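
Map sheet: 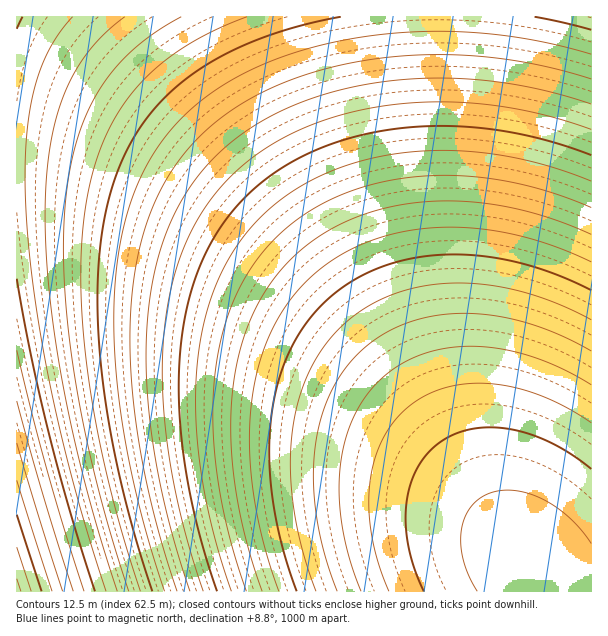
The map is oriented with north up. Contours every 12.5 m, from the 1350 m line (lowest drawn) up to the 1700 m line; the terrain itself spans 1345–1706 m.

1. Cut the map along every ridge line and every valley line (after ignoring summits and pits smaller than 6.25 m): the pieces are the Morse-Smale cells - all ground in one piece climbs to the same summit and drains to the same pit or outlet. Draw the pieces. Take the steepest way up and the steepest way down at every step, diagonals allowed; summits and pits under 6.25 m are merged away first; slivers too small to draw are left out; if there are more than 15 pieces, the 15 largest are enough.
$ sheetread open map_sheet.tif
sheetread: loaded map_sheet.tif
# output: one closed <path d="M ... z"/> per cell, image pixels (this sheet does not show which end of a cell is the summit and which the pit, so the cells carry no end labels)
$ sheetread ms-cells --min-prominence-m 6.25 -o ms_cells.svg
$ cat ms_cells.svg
<path d="M35 158l-19 1 1 433 575-1-1-2-22-1-27-12-19-19-18-23-79-108-54-64-48-49-70-60-59-39-52-27-50-18-33-7z"/><path d="M437 16l-420 0-1 142 34 2 25 4 57 18 63 32 59 39 70 60 48 49 54 64 83 112 1-2-10-14-14-31-17-47-9-34-12-71-9-121z"/><path d="M591 16l-153 1 0 138 2 97 8 87 12 71 20 66 10 25 20 36 14 21 18 18 13 7 23 6 14-1z"/>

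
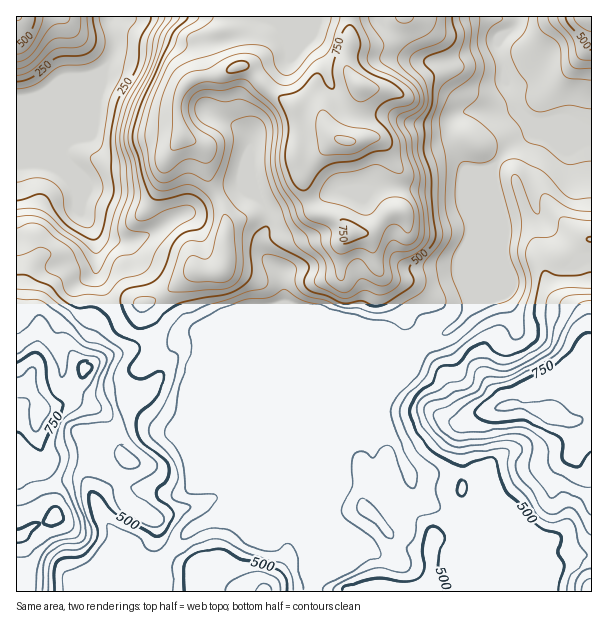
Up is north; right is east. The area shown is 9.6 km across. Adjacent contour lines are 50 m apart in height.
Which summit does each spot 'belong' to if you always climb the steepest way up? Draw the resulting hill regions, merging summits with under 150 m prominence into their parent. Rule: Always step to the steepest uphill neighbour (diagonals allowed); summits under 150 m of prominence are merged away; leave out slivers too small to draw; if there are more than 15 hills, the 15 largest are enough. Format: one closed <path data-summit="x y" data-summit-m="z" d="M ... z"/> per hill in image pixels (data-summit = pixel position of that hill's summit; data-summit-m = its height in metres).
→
<path data-summit="347 141" data-summit-m="858" d="M518 16l-407 0 4 19 0 16-11 18-13 11-27 63-2 12 6 9 10 27 1 19 15 24 3 42 24 50 14 8 32 6 12-2 10-4 12 0 24 9 164 0 18 5 10 0 36-20 17-19 26-61 0-54-3-8-1-18 17-20 23-16-3-12-11-10-2-11-11-19 0-11-7-25 1-5 18-15z"/><path data-summit="41 410" data-summit-m="817" d="M93 76l-55 22-22 3 1 491 144 0 1-29 24-29 32-18 22-4 26-12 136-134 13-16-1-2-25-5-164 0-24-9-12 0-10 4-12 2-21-3-23-9-26-52-3-42-15-24-1-19-10-27-6-9 2-12z"/><path data-summit="551 414" data-summit-m="830" d="M560 120l-18 4-12-3 2 11-23 16-17 20 1 18 3 8 0 54-21 52-7 14-15 14-37 20-8 12-56 56-14 31 0 29-12 28 0 14 5 6 0 12-17 39 0 17 278-1 0-460-11-3z"/><path data-summit="263 591" data-summit-m="614" d="M351 415l-85 85-26 12-22 4-32 18-24 29 0 28 150 1 2-17 17-39 0-12-5-6 0-14 12-28 0-29 14-30z"/><path data-summit="591 17" data-summit-m="587" d="M591 16l-72 0-2 8-18 15-1 5 7 25 0 11 11 19 2 11 12 11 12 3 18-4 21 8 11 1z"/><path data-summit="17 17" data-summit-m="552" d="M110 16l-93 0-1 83 22-1 63-25 8-10 6-12 0-16z"/>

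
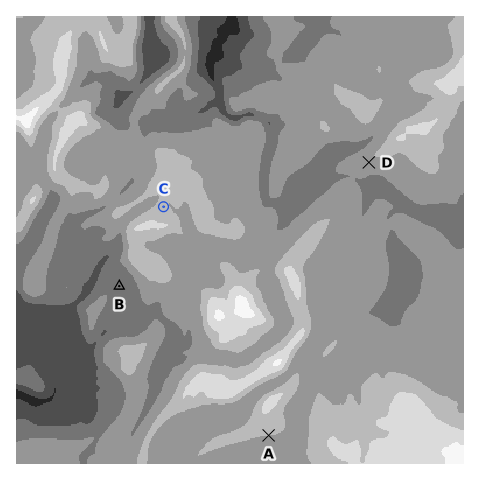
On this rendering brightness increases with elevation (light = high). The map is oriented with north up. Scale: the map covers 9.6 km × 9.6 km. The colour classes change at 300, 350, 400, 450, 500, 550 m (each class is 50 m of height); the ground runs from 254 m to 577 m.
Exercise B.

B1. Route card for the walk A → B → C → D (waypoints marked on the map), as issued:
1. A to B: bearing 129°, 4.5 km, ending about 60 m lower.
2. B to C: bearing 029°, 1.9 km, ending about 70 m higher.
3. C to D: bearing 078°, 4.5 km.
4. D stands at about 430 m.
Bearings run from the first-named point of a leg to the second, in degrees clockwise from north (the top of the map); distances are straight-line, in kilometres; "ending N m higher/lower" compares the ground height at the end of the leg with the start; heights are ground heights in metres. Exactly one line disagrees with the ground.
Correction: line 1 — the bearing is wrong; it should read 315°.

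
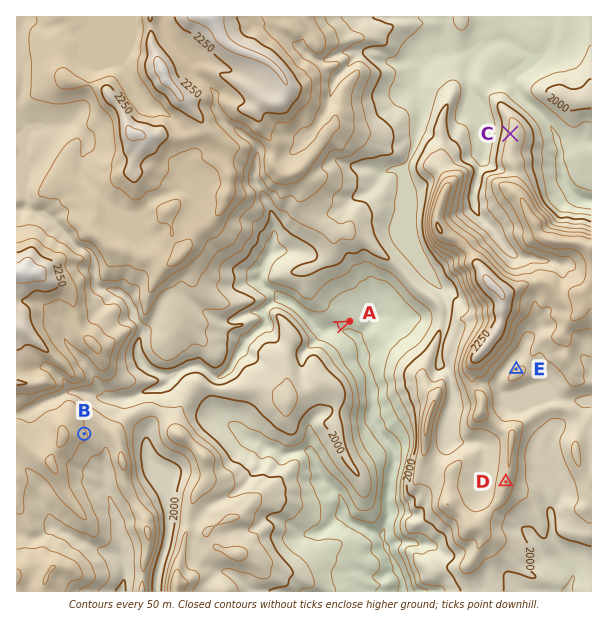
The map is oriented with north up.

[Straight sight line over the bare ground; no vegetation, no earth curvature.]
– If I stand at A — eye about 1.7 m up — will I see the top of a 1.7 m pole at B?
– No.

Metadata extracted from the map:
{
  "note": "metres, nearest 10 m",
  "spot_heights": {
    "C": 2060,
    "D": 2140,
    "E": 2100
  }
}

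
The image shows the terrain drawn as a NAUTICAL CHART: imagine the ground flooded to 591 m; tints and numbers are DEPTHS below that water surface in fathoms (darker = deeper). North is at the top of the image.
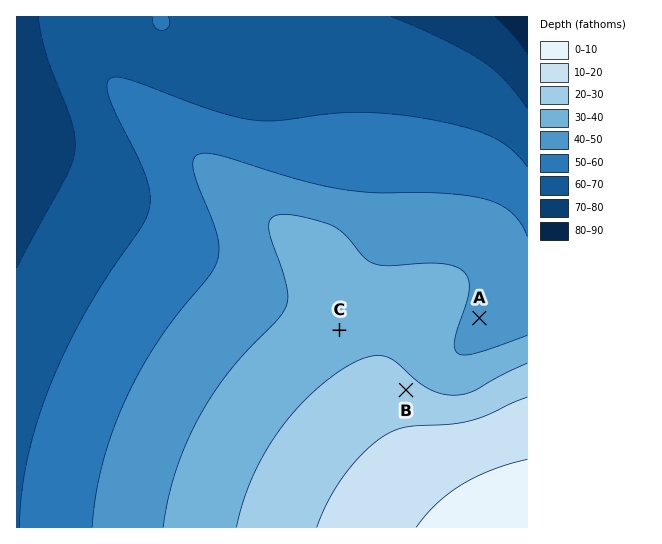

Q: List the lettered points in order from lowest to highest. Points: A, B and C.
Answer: A C B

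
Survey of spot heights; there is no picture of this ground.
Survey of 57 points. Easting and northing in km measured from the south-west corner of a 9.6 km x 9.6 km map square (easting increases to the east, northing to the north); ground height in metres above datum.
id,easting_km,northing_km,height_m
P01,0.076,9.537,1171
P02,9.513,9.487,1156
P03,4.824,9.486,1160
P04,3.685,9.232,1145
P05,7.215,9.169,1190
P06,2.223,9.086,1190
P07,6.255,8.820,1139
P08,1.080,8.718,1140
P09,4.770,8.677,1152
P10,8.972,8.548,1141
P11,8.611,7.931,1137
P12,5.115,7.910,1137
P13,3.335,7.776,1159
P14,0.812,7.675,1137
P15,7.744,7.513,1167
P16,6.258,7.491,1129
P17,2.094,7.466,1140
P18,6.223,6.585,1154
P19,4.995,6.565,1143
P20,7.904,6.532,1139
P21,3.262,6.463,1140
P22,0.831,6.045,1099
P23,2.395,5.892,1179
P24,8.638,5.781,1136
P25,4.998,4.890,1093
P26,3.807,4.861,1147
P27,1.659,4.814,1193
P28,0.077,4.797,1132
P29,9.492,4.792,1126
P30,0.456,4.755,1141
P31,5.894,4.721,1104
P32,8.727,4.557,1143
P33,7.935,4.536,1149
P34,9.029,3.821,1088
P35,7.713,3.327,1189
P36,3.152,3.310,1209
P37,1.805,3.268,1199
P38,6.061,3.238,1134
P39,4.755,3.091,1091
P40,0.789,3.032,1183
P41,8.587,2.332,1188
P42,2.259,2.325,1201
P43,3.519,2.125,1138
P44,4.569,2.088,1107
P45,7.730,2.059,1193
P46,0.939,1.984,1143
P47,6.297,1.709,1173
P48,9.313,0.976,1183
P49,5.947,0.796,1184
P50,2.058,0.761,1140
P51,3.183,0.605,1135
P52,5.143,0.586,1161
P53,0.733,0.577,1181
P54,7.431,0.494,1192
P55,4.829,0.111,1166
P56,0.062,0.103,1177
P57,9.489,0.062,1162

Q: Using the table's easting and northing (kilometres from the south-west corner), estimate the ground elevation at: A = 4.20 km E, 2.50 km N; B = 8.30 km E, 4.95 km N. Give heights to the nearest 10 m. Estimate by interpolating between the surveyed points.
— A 1110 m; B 1160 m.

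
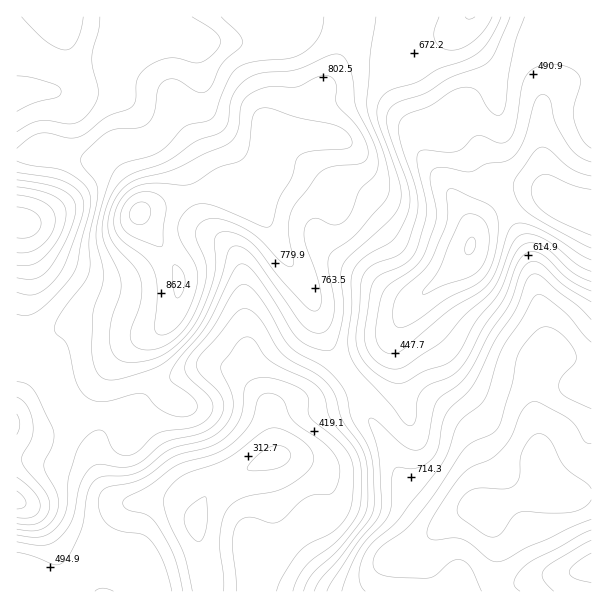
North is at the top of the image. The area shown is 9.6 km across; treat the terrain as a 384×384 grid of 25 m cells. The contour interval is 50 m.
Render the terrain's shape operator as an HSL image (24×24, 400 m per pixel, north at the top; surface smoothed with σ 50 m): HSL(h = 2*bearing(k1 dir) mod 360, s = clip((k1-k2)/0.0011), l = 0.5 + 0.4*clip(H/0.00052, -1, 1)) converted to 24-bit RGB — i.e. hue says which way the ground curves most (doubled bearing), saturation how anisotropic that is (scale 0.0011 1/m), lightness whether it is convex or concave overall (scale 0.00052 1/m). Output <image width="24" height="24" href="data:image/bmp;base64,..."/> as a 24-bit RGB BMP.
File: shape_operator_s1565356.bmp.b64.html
<image width="24" height="24" href="data:image/bmp;base64,Qk32BgAAAAAAADYAAAAoAAAAGAAAABgAAAABABgAAAAAAMAGAAATCwAAEwsAAAAAAAAAAAAAe0lppplcU5GEbp1vmHR9l6WExtaYHgpLNyZmz9aERoWWLXqdhKq+2mje8ISntHqcU7eGgqdrOz9jvZVYbrMuZY0hR1khWnA5VUYPWdEXRppiVnJ3g52FpcCXrMSJLAFkUD6ax92iVX6TNYx8K5tqNCSw9dbu8Nnyw4LMnm9fQTNQu7pkvqSEvkFkmJg7LVsbkOdYMP1aIKZ9OKeuaZmtzdOmikFXHQ05WXKtz9qya16QX4hyMoY5Bywrur1a5G1o4WbF6IzLbkSvm8+ZcKGlrGOszHyorWCVzvH9xcX1P4GyKlxKPUsbvK8ZfzBBLExuL7+fw72bimGul3aspIx8ECAzSD4Z8/oNQ5dXyXnA06reu8nTqFvFn2OvuYG8qq7awJJstxxY0y1XQREvmn8YQZUNPV8uRGIvE2kUTI8wW4BZgWKOt2F0NB5gUDJ85Pi7OamkUWmJybyTpYZ2mECIr3SMl9LBlm3GalIch2BPrFiVgA7q7t3szZ3GUjdZcHk8QJ0mEWkVLFIiPjwkhFMiNBgmMG4q3f/MLGqkUzJrzMh2qWSToVG0t8GVi7NmP0ViZrvHVlC1q16kM1mBxbKb6Wu93ULbmMGkecuiQZGzLit4cC9rhJtEYTSIh/2sm/iVJBA1h0eDpM11X35XhU150cmbrI2RUmeatXbKTTF8tDlwlHJMRYtDrVqqtKjc2+Hwy87vLkfNKRmBVXPMbk/NXG/Q0vvQqFCGMxxoWMGnu5+XlVCKXZeDttOBd6eOdWymyCEnXy1molCUxIyNfpdIJIUrT+tmecuc2CZ3lBFaTClLV1wpPj0gWe9Novm0LSzOVT/Pbr3ElkSswVyCgo5p4MdiZncqW1UponlbWUuBWl+QvnmY3HWc26Y5QpwAFSwHYD8nm0m9qCPPrmOcXsihtP++McNwLB1JjVRVeH1PMy9bynaUsIuWybGgzI+9Zp7If2mvq2WsSGaCj3ebuZbH98bx+9LQI5V1FHBcLjFScS9+vZacvN+gjPthKEMsFCw0UG+VqmiHL1BrZ6GjzKKpt6uKvMagcJ6pPk+pzHnPdFmxbZCdfZKKoVyb/9TM3aS5EVF0GxdcUEBxsrh+5fXWv9GsRUyFJ2RiEFRLkG6uYGvDRH6uul105MyQmsaOfoevOD6aekygwHOnlFp6hmtWa1hf9ee689XQJi6RBgQwg0aBn+eLx/S/sYJ6gDVybzctBy8KA1cbO5h0TyqDujpx8/zPf9+zWVq1YDaLdzyLqztGny0unHk4VYNCvPms47W/tCTfEQAzfcNkzf7SwZtgpSQeZihAqFVkfMWEBY5XCjolDxIkkLtx7v7NaKxqRkRiLDBISTJo00HK7U6y2qRxYfJ0Wu1ViUU0bwU4KQo1p/+lZ9VgfyBaymhpZGOlgb60qMekV2WPEDE3CxsoQvhI5/7NuF6qhEOIJCESDyUOIFA9qmjV9dbj2fLamD54eCREfhZueufYqvKqdUBMPT5+yK2xsHuzla99esGGY23DUA96El9cU/9JhOQUUhwaYysZUVEnKFcgCzQVAJI90PbR+dLoykj1n0nwqLHvsdDgunqFpV+JPYuHiZhetWpysdqzlNTWTBJqhxiDa9SzhONSXkcdLgoLgVEgmZnjZazlXrbxM+2TAJIJq6Ai20KfmmaykqKtr1aBsXd7t36biklva149i+FWmvi4ixp+LwQlT7dYhptTxLs0TDB5dTyZqnqF4NP2w9H0OWPwz6bUeLe6LWYtQWotnq95n1mqzTFpvKBomlh7p2vHr8jj0PvjYjSzQQBBgXDJla/Fg0GUzt+jIiqETT6TvoO8Z7dIsYtUQS5Qnq9hr11knziIlrVSMpA6SB49xpZnvdq/e5LLfZzHpeGf4bFTLQYdPSpcUKJRkVCBqFms1+q5FRV8Pj2lj7G4YYI2eWc1VE5FhpU6d2A9ZVKCu9msN0qeOSucr9u0vqSJik9pp3FAxNQ6rSYskRt9kJRPRY42LlRJd7By4d6hIBtUO3R3bbFxbYVkZJyESUiHnqx6XaSsY7u5vsiZSy2EQYimgMaAjbS3iFfK16bZ06ioj0OeelHCvprTx2mrP3lPI7gyyLVjVC53TZaKVKVZfrO9aY2xTDGbyMqaWnxaTZ1Dj6dGTB86cIApoJIdfG0UMFEbjYI633xQlFtxXWh+jViP02C0zqewUMtkN4eJb1ipa4ubb4p3fZFzclZmMzdfyqJtjXJsoaFcdTQxcjJCXo8/bbRRg7WGYJObP0FvzqxooZt4WWKCU2mRd2Kz5qu438ylI3J7S2WAg3SHhm95"/>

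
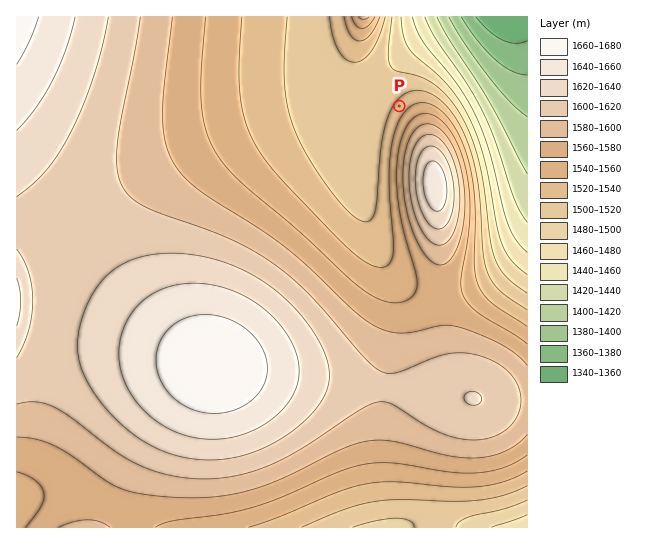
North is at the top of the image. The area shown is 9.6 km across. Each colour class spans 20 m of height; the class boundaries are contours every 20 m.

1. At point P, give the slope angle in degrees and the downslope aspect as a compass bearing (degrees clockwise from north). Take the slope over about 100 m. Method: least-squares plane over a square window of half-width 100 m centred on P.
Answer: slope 4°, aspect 308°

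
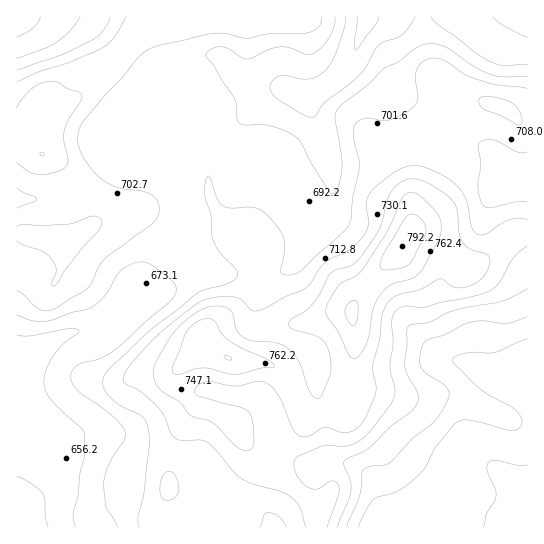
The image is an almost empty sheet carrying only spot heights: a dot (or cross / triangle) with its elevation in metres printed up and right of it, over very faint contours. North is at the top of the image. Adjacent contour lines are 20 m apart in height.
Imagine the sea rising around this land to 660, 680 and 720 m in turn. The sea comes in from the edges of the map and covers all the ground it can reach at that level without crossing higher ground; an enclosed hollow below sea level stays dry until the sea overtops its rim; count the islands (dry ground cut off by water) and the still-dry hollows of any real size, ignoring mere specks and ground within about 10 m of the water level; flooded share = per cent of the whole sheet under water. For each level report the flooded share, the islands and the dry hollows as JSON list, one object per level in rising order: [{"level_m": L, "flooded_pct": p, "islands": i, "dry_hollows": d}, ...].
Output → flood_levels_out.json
[{"level_m": 660, "flooded_pct": 14, "islands": 0, "dry_hollows": 0}, {"level_m": 680, "flooded_pct": 27, "islands": 0, "dry_hollows": 0}, {"level_m": 720, "flooded_pct": 75, "islands": 0, "dry_hollows": 0}]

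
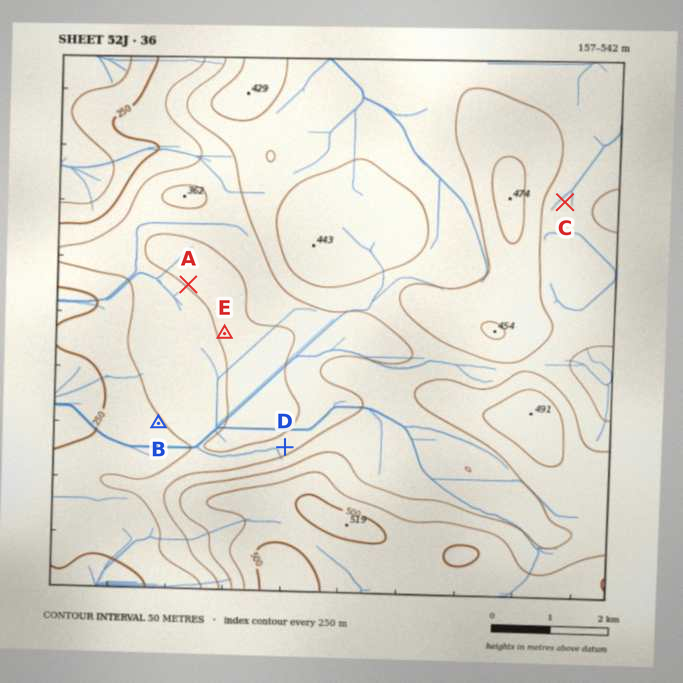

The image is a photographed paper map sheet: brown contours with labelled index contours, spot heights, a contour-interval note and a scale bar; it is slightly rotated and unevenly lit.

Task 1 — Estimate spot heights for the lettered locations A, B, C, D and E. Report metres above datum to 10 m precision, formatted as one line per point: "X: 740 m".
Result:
A: 300 m
B: 290 m
C: 380 m
D: 330 m
E: 300 m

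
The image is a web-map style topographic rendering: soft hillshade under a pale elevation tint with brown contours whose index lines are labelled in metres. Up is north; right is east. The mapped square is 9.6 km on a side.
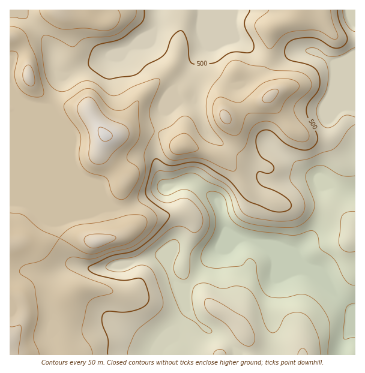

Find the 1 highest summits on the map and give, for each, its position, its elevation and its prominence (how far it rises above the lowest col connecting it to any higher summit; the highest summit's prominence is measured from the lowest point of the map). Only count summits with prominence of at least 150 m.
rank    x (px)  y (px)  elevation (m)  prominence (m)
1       105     135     709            413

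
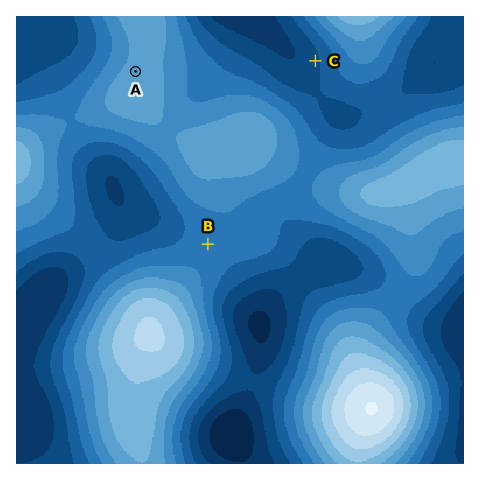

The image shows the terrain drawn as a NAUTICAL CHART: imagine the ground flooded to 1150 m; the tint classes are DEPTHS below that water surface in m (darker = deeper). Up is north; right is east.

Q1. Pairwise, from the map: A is higher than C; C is lower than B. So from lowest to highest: C B A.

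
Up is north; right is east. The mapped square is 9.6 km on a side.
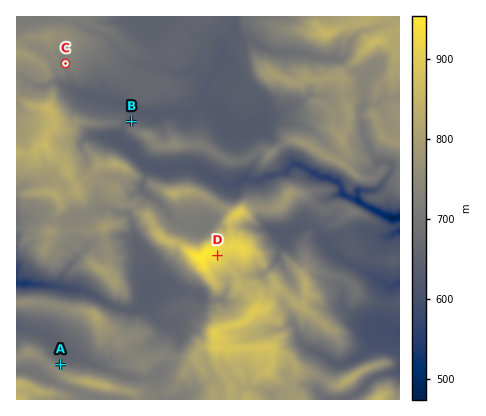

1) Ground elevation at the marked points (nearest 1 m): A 697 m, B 655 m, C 716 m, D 925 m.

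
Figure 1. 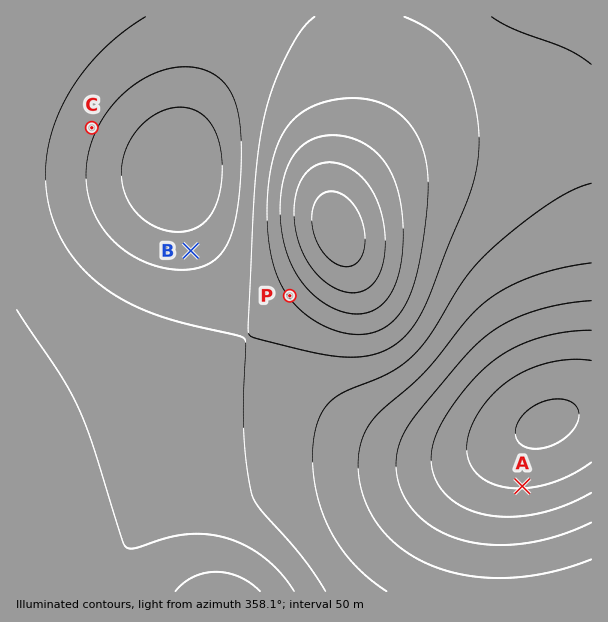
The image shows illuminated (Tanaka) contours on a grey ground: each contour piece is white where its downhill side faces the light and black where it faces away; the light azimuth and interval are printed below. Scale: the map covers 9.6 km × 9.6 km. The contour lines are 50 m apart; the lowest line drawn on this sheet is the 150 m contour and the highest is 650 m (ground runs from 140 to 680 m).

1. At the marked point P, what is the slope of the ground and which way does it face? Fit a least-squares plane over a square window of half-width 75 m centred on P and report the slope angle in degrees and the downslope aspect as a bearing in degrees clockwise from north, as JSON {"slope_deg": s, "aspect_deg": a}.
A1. {"slope_deg": 8, "aspect_deg": 234}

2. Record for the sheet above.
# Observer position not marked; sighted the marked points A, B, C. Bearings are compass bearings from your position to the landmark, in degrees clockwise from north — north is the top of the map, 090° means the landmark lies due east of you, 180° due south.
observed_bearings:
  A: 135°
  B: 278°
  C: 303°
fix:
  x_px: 303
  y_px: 266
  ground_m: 580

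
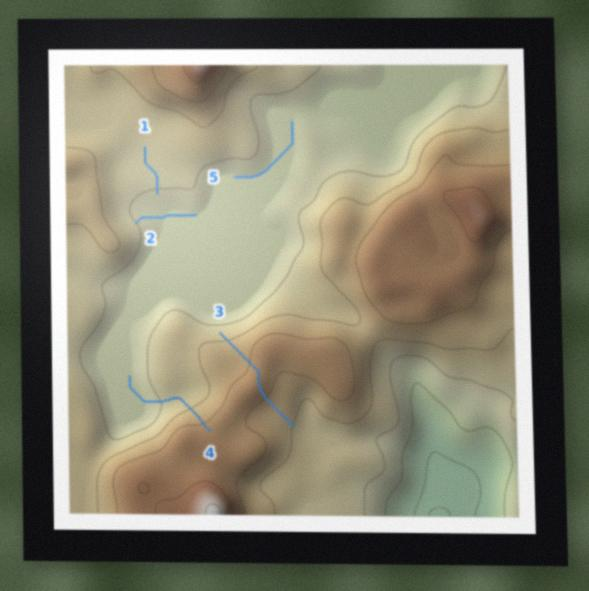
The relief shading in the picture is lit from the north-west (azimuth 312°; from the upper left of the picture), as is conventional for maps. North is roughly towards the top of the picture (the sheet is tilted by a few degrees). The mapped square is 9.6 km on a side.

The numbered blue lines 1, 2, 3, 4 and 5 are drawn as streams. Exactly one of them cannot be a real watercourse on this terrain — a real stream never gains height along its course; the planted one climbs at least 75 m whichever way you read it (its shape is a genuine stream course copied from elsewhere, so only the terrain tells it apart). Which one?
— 3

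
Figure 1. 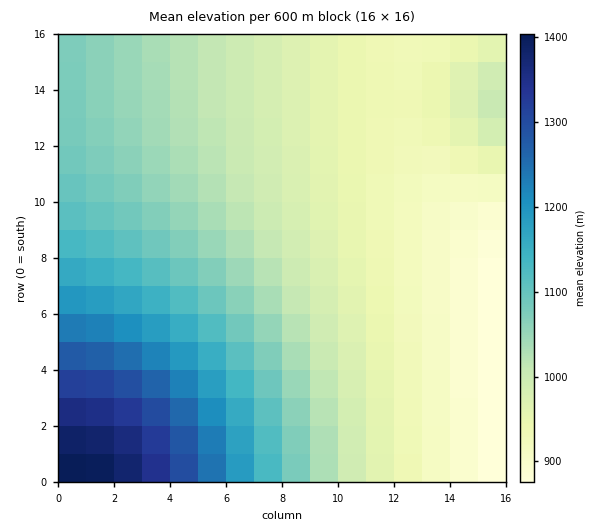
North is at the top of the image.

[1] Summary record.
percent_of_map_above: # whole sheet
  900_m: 92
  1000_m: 52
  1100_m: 23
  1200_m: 12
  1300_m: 6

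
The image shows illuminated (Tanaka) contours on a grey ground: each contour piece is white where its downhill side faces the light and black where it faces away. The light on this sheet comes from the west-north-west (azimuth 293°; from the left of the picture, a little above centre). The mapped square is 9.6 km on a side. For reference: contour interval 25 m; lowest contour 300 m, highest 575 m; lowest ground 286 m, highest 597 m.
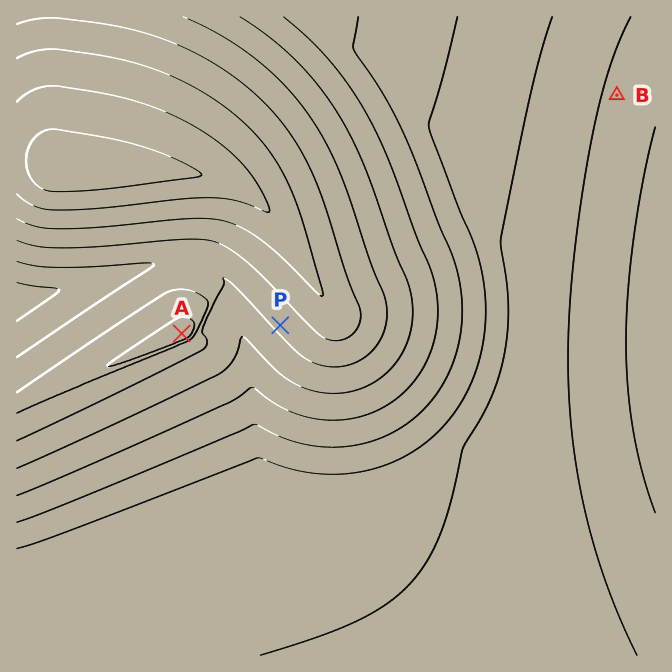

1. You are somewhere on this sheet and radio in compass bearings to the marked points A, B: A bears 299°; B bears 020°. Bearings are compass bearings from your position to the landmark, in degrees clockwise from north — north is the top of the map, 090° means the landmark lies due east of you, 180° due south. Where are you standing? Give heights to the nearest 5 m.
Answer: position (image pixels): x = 472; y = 494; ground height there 350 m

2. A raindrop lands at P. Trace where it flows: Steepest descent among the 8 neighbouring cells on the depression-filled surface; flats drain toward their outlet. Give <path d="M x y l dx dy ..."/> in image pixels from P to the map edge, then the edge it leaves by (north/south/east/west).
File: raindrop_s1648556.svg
<path d="M280 325l-30 30 0 40 2 2 0 33 2 2 0 21 1 2 0 200"/>
exit: south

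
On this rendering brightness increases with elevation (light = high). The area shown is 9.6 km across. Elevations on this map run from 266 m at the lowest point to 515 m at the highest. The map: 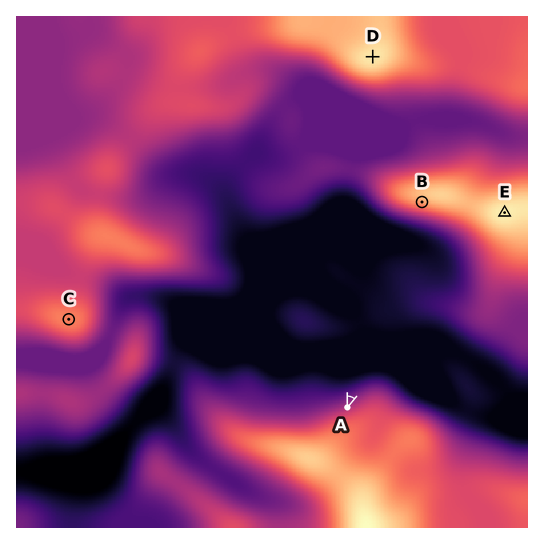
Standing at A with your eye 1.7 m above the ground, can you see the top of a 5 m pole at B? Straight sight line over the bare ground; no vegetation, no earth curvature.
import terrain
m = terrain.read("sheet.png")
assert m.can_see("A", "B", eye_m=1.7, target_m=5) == True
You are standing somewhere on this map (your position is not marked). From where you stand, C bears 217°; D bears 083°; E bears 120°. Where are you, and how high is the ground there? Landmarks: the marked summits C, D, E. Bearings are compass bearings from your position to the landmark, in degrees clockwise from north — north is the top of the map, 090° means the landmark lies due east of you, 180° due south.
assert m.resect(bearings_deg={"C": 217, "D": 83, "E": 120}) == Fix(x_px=257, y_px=70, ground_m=385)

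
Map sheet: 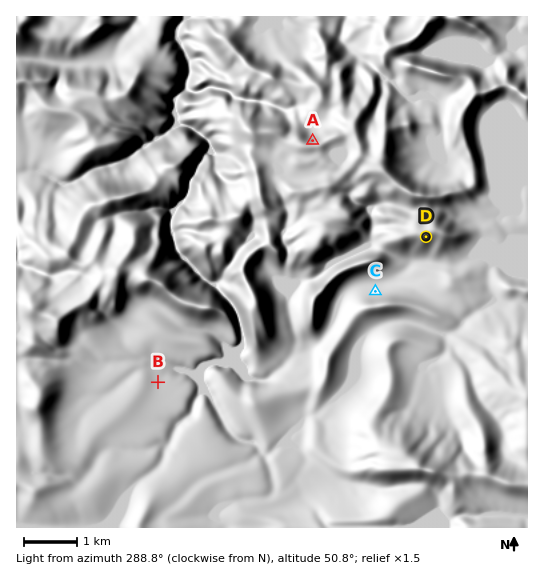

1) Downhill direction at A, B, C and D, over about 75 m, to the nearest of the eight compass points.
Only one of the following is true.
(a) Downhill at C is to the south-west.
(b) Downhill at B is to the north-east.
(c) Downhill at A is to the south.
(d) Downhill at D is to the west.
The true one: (b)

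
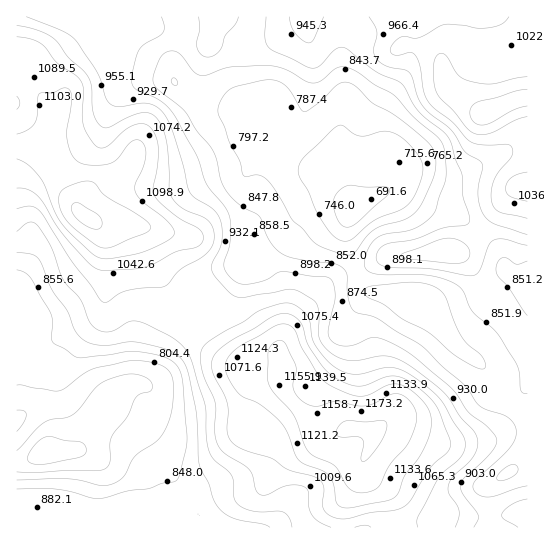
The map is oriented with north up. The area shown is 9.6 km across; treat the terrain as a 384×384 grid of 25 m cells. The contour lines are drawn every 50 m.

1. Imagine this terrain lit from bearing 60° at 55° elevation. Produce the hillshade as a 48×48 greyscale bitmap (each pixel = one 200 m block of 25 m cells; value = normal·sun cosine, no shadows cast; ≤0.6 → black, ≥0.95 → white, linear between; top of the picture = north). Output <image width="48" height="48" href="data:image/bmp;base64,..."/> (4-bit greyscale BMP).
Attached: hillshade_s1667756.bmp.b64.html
<image width="48" height="48" href="data:image/bmp;base64,Qk32BAAAAAAAAHYAAAAoAAAAMAAAADAAAAABAAQAAAAAAIAEAAATCwAAEwsAABAAAAAAAAAAAAAAABEREQAiIiIAMzMzAERERABVVVUAZmZmAHd3dwCIiIgAmZmZAKqqqgC7u7sAzMzMAN3d3QDu7u4A////AJqqqpmYiaqruXZlVWZ2VFZmeKu6q8upmaqqqpmZmqq7qFVVZnd1RFZmeJu6vNupmaq6qrqqq7qqhlZmeIh2RWZneau7zeypmbu7vMyqqqqpdmZmeJh2Q0Z4q7u83dy6mru7zMypmZqYdmZmeIdlMkaKu7u7u7u6qcy7u7qYeJqXZmVVZ3ZDM1eau6q6qqqqmMy6qph3iamHVERFZ3VEVniaqqu6qruqmbuomYd3iZmGQzNXiIVFeImaqqu7vMy7qrqYiIh4mZmGQiR4mXVGiZmZq7u83u3Mu7qYiZmImZh1MjWJmGRYmZqqq7zN7u3cy6qYiaqYiZhlMjV4hlWJmau6q7zv/+3Lu6qZmqqYiZhUMjRndWiqqry6m87//+26qZmZmqqYiZdTESNWZomrvN25m+///ty5iJmZmqmYiYdBACNXeJqr3uypnO//7tuod4iJmZiIh3UwATRomJq979yqrO/+7cqYdniJiId3ZUMQAlZ5mZrP/9uqve7u3KmHZoiYd2ZmVDMjRneJmZvv/suqvd3dyph2ZqqYdmVnZVVniIiIma3//sqqzd3cqYdmeKqXZVZ4h3iJmZmYiK3/7bqr3dzLl3dmmqmGVVaJmZmZmZmZiK3v3Lq83cy5dmZoq6l1VVaamYiZqZmZmazd3MzMzMuXZmeKvJhUVVaJmIiaqZq7qqvMzN3Lu6mGZmeru4ZEVlaJiIiqqazbqqvLvNy5iHdlVWm8unZEVVZ4iImqqs7bqau7vNuGVUQzNHrLqWZVVEVneImZm83KmazLvMp0REQzRpvKmWdkMiNXeImYisy5msy7zMlUaIh3iry5h4hjEAN4iImYm83Kq8u8zMhWiqqZvMyoZZhQACaamZq7ze7bq8u8zclnmqmZvLqGVJcgAWm7q83d3e7bq7u83cl3mqmZqoZVVoUABqvLzN7u3e7bq8zM3cqImYeImFRFZnUQSbzMze7t3e7bu8zMzKmJmYZndlRWZ3U1irzMzN3cze7LrMy7u6mZmXZWdlVWeHZomru7u8zc3d3Kq8u7uqmZmYZVZmZWiWZ5qru6q83d3dy6u7uqqqmZmYZURWZniXeau7upm83d3dzLu6qqqqmZmHZTNFd4iIiru8yYm97u3dzLqqmaqpiJmGVDEkV4iJmrvNyoi97+7cy6qpmZqpiJh1QxACR4mZmavN2om9/+7Mu6qpiaqpiIdkIQACV4mYiJvN26mt/+27u6qpiJqpiIdTAAAkeZiGeKvN3Lq9/9uruqqYeJqph3ZSACRnmqmFeave7MvN7rmaqpmXZ4mpdmVCAViZqqqYmqvf7LvN3JeJmYiGVnmoZUVDE3mru6qqurzv7Lu8ynZ5iIh2VWiYVERENHq7uqqru87uy6q7uWV4iIdlVXmXVDRWVYu7qZmqrN7cuqqqqGZ5qZh2ZoqoZlV4d5u6maqrze3LqqqpmYeKqph3eJqph2eJmau6mqqs3d27qpmaqpiJqph3eJqpiHeKqaqqqqqt3dy6qYibu6h4mql3eJqpiHeaqpqqqpmg=="/>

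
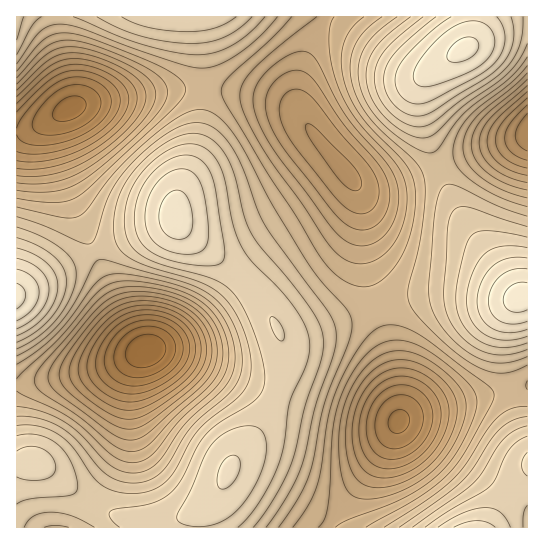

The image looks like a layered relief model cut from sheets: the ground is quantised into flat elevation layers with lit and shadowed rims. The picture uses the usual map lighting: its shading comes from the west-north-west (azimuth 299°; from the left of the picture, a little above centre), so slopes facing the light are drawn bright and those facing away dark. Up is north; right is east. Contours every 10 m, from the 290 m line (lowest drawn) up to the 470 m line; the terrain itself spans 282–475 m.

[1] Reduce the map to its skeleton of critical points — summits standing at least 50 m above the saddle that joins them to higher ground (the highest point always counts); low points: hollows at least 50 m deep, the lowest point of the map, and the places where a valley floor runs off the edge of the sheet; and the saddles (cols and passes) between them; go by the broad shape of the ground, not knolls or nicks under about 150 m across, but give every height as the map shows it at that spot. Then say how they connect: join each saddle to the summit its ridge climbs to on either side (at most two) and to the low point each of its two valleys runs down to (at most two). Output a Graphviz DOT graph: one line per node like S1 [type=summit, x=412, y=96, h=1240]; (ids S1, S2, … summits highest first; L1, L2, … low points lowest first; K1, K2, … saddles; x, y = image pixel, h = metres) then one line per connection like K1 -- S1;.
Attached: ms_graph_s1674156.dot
graph terrain {
  S1 [type=summit, x=521, y=298, h=475];
  S2 [type=summit, x=17, y=297, h=474];
  S3 [type=summit, x=465, y=50, h=473];
  S4 [type=summit, x=175, y=217, h=465];
  S5 [type=summit, x=474, y=527, h=456];
  L1 [type=low, x=146, y=350, h=282];
  L2 [type=low, x=70, y=109, h=296];
  L3 [type=low, x=399, y=422, h=307];
  L4 [type=low, x=527, y=133, h=321];
  L5 [type=low, x=345, y=170, h=338];
  K1 [type=saddle, x=242, y=278, h=436];
  K2 [type=saddle, x=277, y=395, h=433];
  K3 [type=saddle, x=94, y=253, h=411];
  K4 [type=saddle, x=438, y=167, h=407];
  K5 [type=saddle, x=378, y=307, h=394];
  K6 [type=saddle, x=203, y=89, h=393];
  K7 [type=saddle, x=509, y=390, h=393];
  K1 -- S4;
  K1 -- L1;
  K1 -- L5;
  K2 -- S4;
  K2 -- L1;
  K2 -- L3;
  K3 -- S2;
  K3 -- S4;
  K3 -- L1;
  K3 -- L2;
  K4 -- S1;
  K4 -- S3;
  K4 -- L4;
  K4 -- L5;
  K5 -- S1;
  K5 -- S4;
  K5 -- L3;
  K5 -- L5;
  K6 -- S4;
  K6 -- L2;
  K6 -- L5;
  K7 -- S1;
  K7 -- S5;
  K7 -- L3;
}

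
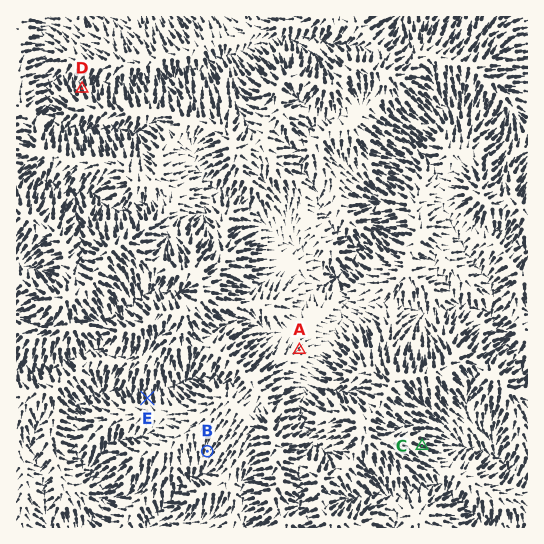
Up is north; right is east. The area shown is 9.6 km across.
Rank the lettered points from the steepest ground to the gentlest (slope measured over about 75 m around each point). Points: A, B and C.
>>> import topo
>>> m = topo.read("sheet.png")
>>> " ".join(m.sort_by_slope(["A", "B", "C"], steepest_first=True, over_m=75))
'C B A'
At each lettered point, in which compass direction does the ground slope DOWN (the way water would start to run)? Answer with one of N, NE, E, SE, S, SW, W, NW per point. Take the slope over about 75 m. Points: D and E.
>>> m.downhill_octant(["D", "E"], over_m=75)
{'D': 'N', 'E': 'N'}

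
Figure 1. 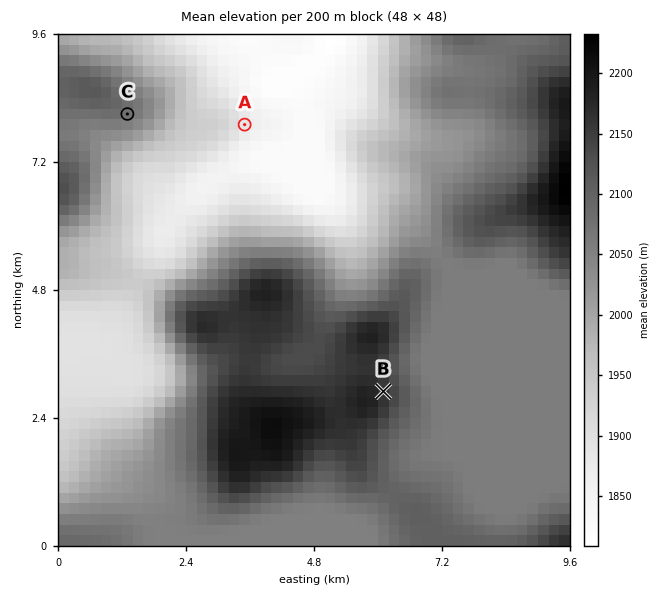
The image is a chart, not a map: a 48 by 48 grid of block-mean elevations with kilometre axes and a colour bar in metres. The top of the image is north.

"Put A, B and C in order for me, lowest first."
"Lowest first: A C B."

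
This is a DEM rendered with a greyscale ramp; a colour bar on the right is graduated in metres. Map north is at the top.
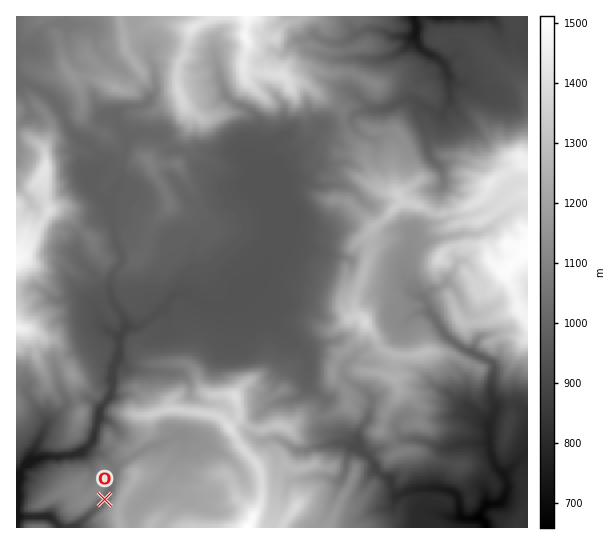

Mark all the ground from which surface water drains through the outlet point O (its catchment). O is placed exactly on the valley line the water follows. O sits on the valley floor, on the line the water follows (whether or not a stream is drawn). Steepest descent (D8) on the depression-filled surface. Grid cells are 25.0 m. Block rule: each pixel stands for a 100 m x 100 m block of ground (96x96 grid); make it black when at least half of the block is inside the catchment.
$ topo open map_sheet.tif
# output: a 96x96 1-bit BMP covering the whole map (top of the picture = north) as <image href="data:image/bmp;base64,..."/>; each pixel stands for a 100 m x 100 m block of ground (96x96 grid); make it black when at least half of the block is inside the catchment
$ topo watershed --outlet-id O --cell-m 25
<image width="96" height="96" href="data:image/bmp;base64,Qk2+BAAAAAAAAD4AAAAoAAAAYAAAAGAAAAABAAEAAAAAAIAEAAATCwAAEwsAAAIAAAAAAAAA////AAAAAAAAAB////AAAAAAAAAAAB////AAAAAAAAAAAB////gAAAAAAAAAAB////gAAAAAAAAAAD////wAAAAAAAAAAH////wAAAAAAAAAAP////wAAAAAAAAAAf////wAAAAAAAAAAP////wAAAAAAAAAAP////wAAAAAAAAAAH////wAAAAAAAAAAD////gAAAAAAAAAAB////gAAAAAAAAAAA////AAAAAAAAAAAAf//+AAAAAAAAAAAAH//8AAAAAAAAAAAAD//4AAAAAAAAAAAAB//4AAAAAAAAAAAAB//wAAAAAAAAAAAAB//gAAAAAAAAAAAAB//gAAAAAAAAAAAAA/8AAAAAAAAAAAAAAAAAAAAAAAAAAAAAAAAAAAAAAAAAAAAAAAAAAAAAAAAAAAAAAAAAAAAAAAAAAAAAAAAAAAAAAAAAAAAAAAAAAAAAAAAAAAAAAAAAAAAAAAAAAAAAAAAAAAAAAAAAAAAAAAAAAAAAAAAAAAAAAAAAAAAAAAAAAAAAAAAAAAAAAAAAAAAAAAAAAAAAAAAAAAAAAAAAAAAAAAAAAAAAAAAAAAAAAAAAAAAAAAAAAAAAAAAAAAAAAAAAAAAAAAAAAAAAAAAAAAAAAAAAAAAAAAAAAAAAAAAAAAAAAAAAAAAAAAAAAAAAAAAAAAAAAAAAAAAAAAAAAAAAAAAAAAAAAAAAAAAAAAAAAAAAAAAAAAAAAAAAAAAAAAAAAAAAAAAAAAAAAAAAAAAAAAAAAAAAAAAAAAAAAAAAAAAAAAAAAAAAAAAAAAAAAAAAAAAAAAAAAAAAAAAAAAAAAAAAAAAAAAAAAAAAAAAAAAAAAAAAAAAAAAAAAAAAAAAAAAAAAAAAAAAAAAAAAAAAAAAAAAAAAAAAAAAAAAAAAAAAAAAAAAAAAAAAAAAAAAAAAAAAAAAAAAAAAAAAAAAAAAAAAAAAAAAAAAAAAAAAAAAAAAAAAAAAAAAAAAAAAAAAAAAAAAAAAAAAAAAAAAAAAAAAAAAAAAAAAAAAAAAAAAAAAAAAAAAAAAAAAAAAAAAAAAAAAAAAAAAAAAAAAAAAAAAAAAAAAAAAAAAAAAAAAAAAAAAAAAAAAAAAAAAAAAAAAAAAAAAAAAAAAAAAAAAAAAAAAAAAAAAAAAAAAAAAAAAAAAAAAAAAAAAAAAAAAAAAAAAAAAAAAAAAAAAAAAAAAAAAAAAAAAAAAAAAAAAAAAAAAAAAAAAAAAAAAAAAAAAAAAAAAAAAAAAAAAAAAAAAAAAAAAAAAAAAAAAAAAAAAAAAAAAAAAAAAAAAAAAAAAAAAAAAAAAAAAAAAAAAAAAAAAAAAAAAAAAAAAAAAAAAAAAAAAAAAAAAAAAAAAAAAAAAAAAAAAAAAAAAAAAAAAAAAAAAAAAAAAAAAAAAAAAAAAAAAAAAAAAAAAAAAAAAAAAAAAAAAAAAAAAAAAAAAAAAAAAAAAAAAAAAAAAAAAAAAAAAAAAAAAAAAAAAAAAAAAAAAAAAAAAAAAAAAAAAAAAAAAAAAAAAAAAAAAAAAAAAA="/>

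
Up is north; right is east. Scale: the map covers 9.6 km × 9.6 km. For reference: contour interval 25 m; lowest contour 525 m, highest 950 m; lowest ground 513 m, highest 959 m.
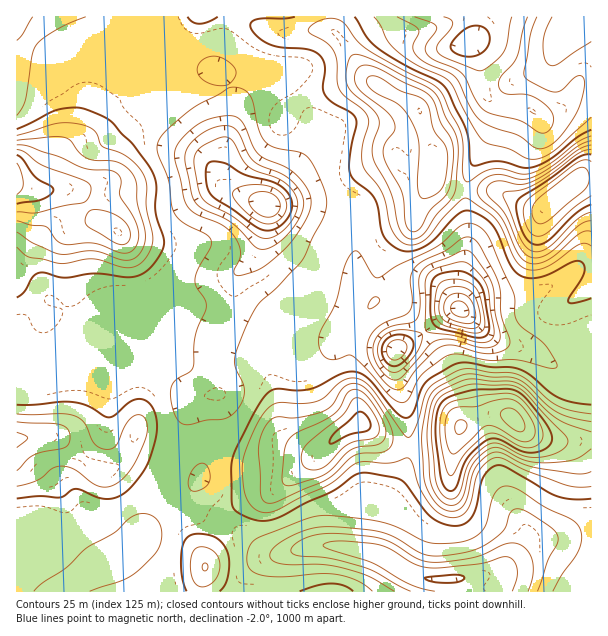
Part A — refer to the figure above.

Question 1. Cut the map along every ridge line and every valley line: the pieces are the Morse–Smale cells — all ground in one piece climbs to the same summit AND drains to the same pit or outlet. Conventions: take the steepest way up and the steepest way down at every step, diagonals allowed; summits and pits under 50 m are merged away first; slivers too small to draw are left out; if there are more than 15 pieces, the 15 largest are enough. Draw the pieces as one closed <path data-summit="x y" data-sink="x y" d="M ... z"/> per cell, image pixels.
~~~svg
<path data-summit="17 180" data-sink="266 204" d="M129 42l-3 2-6 10-5 38-5 5-14 5-6 5-8 25-18 18-10 30-4 6-4 3 23-1 8 4 5 5 9 16 9 8-20 3-8 7-4 6 0 23 10 43 24 23 17 22 31-24-2-7 3-6 8-7 45-21 27-7 12-8 15-17 8-32 0-13-2-2-36-14-8-10 6-42 8-25-2-17-9-21-7-7-24 0-33-12-10-1z"/><path data-summit="513 419" data-sink="449 579" d="M503 414l-18 1-21 9-8 14-7 6-18 2-21 0-6 24-12 24-8 6-13-1-5 1-2 4-5 46-23-4-22 0-45 12-14 7-11 11-8 15 355 1 1-151-41-1-12-2-14-6-15-16z"/><path data-summit="17 440" data-sink="266 204" d="M150 325l-32 23 12 15 6 15 3 41-9 31-14 18-8 2-9 0-39-31-7-3-37 4 0 24 12 15 4 19 0 27-2 12-6 15-8 6 1 34 34 0 5-6 10-4 27-20 33-6 14-14 5-11 13-19 13-12 17-8 14-15-2-10-10-21-3-26 3-13 7-9 20-5-1-37 2-12-14 0-30-4-16-8z"/><path data-summit="17 180" data-sink="459 309" d="M110 16l-63 0-10 10-21 33 1 314 30-1 18-8 7-6 14 0 12 4 20-14-16-22-24-23-10-43 0-23 4-6 8-7 20-3-9-8-9-16-5-5-8-4-23 1 4-3 4-6 10-30 18-18 8-25 6-5 14-5 5-5 5-38 8-13z"/><path data-summit="513 419" data-sink="459 309" d="M341 223l-5 1-6 13-5 30-11 32-12 13-20 4-11 10-9 19 0 17 2 2 32-12 36-9 9-17 12 5 8-14 14-16 15-1 11 6 13 12 37 53 11 24 0 31 23-11 18-1 7 2 15 16 14 6 12 2 41 0-1-67-15 0-16-5-30-18-36-12-32-26-19-23-8-5-79 0-1-50-4-5z"/><path data-summit="572 185" data-sink="459 309" d="M591 178l-13 2-35 28-15-2-28-14-34-1 2 58-8 30-2 29 36 30 36 12 30 18 16 5 16-1z"/><path data-summit="434 173" data-sink="266 204" d="M266 16l-32 0-2 2-16 50 24 10 29-5 10 1 17 21 20 33 0 13-4 9-17 18-28 37 32 3 37 14 18-37 11-11 13-10 20-6 3 5 7 3 14 0 12 4-1-18-9-23-4-19-6-6-19-8-24-16-11-12-18-29-9-8-21-1-22 4-14-2-8-5z"/><path data-summit="434 173" data-sink="471 42" d="M474 16l-143 1 0 12 11 10 24 36 11 10 37 19 6 6 4 19 10 29-1 19 14 10 12 3 7-1 3-16 23-41 6-18 0-9-14-13-4-30-10-20 5-6z"/><path data-summit="513 419" data-sink="266 204" d="M272 205l-6 1 0 13-8 32-15 17-12 8-27 7-45 21-8 7-3 6 3 10 19 11 34 6 14 0-2 12 2 38 19-18 27-11-2-20 9-19 8-8 23-6 6-5 6-8 8-20 6-37 9-20-32-12z"/><path data-summit="434 173" data-sink="459 309" d="M398 158l-17 5-16 11-15 15-10 23-3 10 10 4 8 8 0 50 32 2 17-3 25 0 14 6 15 18 2-28 8-30-2-58-14-3-14-6-5-5 1-6-3-3-23-2-7-3z"/><path data-summit="360 423" data-sink="449 579" d="M363 424l-6 0-16 9-23 24-13 7-32 28-21 6-28 16-6 11 19 7 24 18 11 4 15-1 27-7 22 0 23 4 2-31 5-18 5-2 13 1 8-6 12-24 5-18-1-6-15-1-13-7z"/><path data-summit="360 423" data-sink="266 204" d="M264 366l-27 10-19 18-21 4-5 6-4 7 0 29 14 31 0 6-10 14-2 10 10 15 15 8 3 0 6-10 16-10 12-6 21-6 32-28 17-11-16-2-24-17-4-8 0-21-2-12z"/><path data-summit="17 440" data-sink="459 309" d="M119 349l-3 0-18 13-12-4-14 0-7 6-18 8-30 1-1 65 37-2 13 8 30 25 12 1 8-2 14-18 9-31-3-41-6-15z"/><path data-summit="572 185" data-sink="471 42" d="M591 79l-12 3-9 19-13 11-12 4-6 0-12-8-29-4-4 21-25 48-3 16 34 3 28 14 15 2 35-28 13-2z"/><path data-summit="513 419" data-sink="471 42" d="M591 16l-115 0-1 20-5 6 10 20 1 19 5 14 12 9 29 4 12 8 6 0 16-7 11-13 6-13 14-5z"/>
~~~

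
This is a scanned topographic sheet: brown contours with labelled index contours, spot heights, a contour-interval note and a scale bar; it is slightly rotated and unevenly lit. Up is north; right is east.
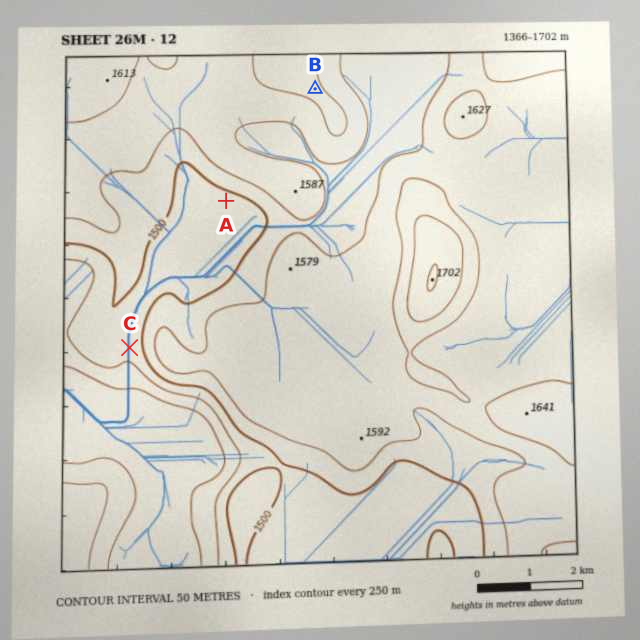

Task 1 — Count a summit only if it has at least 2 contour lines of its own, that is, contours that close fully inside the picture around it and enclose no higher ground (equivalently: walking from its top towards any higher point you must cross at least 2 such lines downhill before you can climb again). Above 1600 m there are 1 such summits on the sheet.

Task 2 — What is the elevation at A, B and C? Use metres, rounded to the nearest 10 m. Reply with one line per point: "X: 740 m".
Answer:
A: 1480 m
B: 1610 m
C: 1470 m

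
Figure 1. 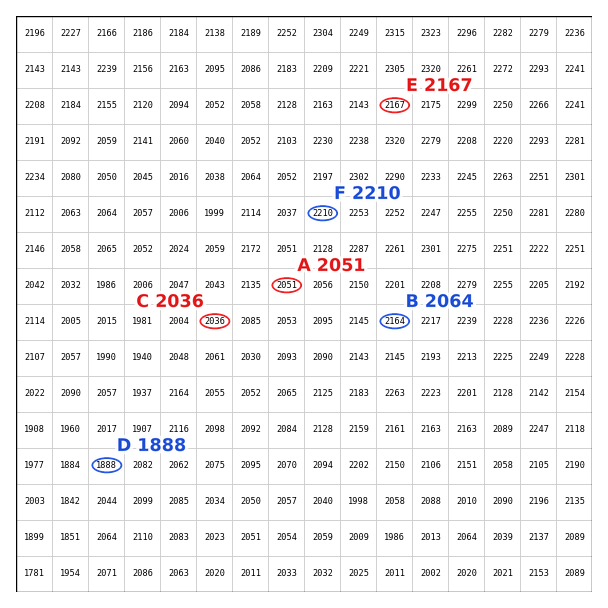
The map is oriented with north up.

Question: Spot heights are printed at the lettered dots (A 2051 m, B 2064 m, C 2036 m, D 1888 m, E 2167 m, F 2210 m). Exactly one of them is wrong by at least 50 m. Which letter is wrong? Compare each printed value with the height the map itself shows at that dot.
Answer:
B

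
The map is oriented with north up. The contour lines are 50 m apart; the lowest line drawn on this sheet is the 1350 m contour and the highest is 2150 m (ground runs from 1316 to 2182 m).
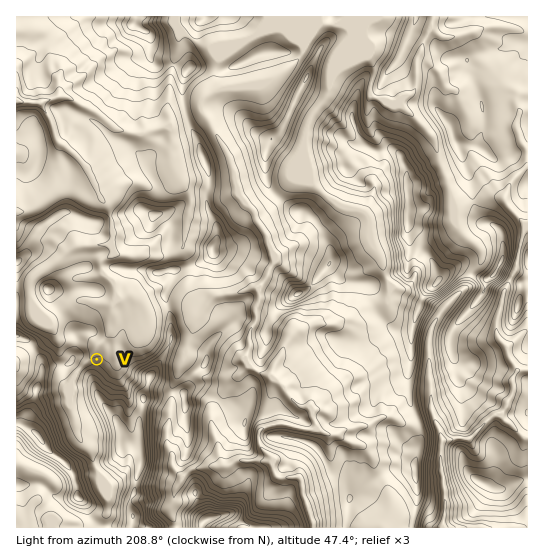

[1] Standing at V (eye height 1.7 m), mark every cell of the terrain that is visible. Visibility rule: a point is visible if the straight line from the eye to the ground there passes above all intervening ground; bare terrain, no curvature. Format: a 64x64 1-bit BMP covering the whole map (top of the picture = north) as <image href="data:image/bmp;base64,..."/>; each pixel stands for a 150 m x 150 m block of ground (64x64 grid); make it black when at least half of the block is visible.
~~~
<image width="64" height="64" href="data:image/bmp;base64,Qk0+AgAAAAAAAD4AAAAoAAAAQAAAAEAAAAABAAEAAAAAAAACAAATCwAAEwsAAAIAAAAAAAAA////AAAAAAAAAAAAAAAAAAAAAAAAAAAAAAAAAAAAAAAAAAAAAAAAAAAAAAAAAAAAAAAAAAAAAAAAAAAAAAAAAAAAAAAAAAAAAAAAAAAAAAAAAAAAAAAAAAAAAAAAAAAAAAAAAAAAAAAAAAAAAAAAAGAAAAAAAAAAYAAAAAAAAAAgGwAAAAAAABALAAAAAAAAECMAAAAAAAAYI4AAAAAAABBDgAAAAAAAAUfAAAAAAAAB78AAAAAAAAD44AAAAAAAAPjgAAAAAAAA/+AAAAAAAAAf4AAAAAAAAB/gAAAAAAAAH+AAAAAAAAAf4AAAAAAAAB/gAAAAAAAAD+AAAAAAAAAP+AAAAAAAAB0DwAAAAAAAAAOAAAAAAAAAAYAAAAAAAAABAAAAAAAAI4CAAAAAAABnwAAYAIAAAM/gABgAgAACB4AAEACAAAAAAAAAAIAAAAAAAAABgAAAAAAAAAOAAAAAAAAAZ4AAAAgAAABHgAAACAEAAA+AAAAMAAAADwAAAAwAAQACAAAACAAAAAAAAAAAAAAAAAAAAAIAAAAAAAAADgAAAAAAAAAfAAAAAAAAAD+AAAAAAAAAf4AAAAAAAAB/wAAAAAAAAD/gAAAAAAABn+AAAAAAAAPPgAAAAAAAB/GAAAAAAAAP/8AAAAAAAA//gAAAAAAAH/8AAAAAAAA/gAAAAAAAAA=="/>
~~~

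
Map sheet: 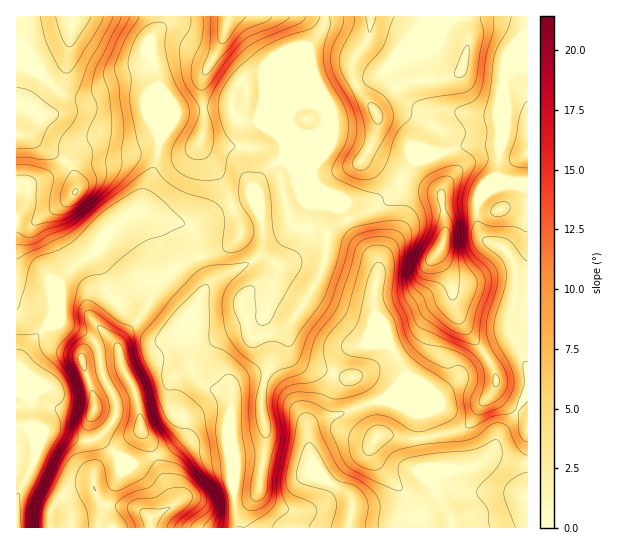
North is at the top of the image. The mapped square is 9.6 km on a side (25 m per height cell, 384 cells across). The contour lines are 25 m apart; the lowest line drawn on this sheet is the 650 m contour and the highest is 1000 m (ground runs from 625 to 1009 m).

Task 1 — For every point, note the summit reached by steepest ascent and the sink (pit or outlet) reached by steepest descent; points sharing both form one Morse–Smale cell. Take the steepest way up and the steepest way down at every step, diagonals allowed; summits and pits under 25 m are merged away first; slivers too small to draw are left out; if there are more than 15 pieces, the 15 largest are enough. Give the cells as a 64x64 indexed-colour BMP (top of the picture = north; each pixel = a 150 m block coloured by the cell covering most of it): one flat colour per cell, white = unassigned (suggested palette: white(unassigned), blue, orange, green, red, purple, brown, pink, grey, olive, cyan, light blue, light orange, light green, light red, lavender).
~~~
<image width="64" height="64" href="data:image/bmp;base64,Qk12CAAAAAAAAHYAAAAoAAAAQAAAAEAAAAABAAQAAAAAAAAIAAATCwAAEwsAABAAAAAAAAAA////ALR3HwAOf/8ALKAsACgn1gC9Z5QAS1aMAMJ34wB/f38AIr28AM++FwDox64AeLv/AIrfmACWmP8A1bDFAP//ZmZmZmZmZmZmZmZmEREREREREXd3d3d3d1VVVVVV//9mZmZmZmZmZmZmZmYRERERERERd3d3d3d3VVVVVVX///ZmZmZmZmZmZmZmYRERERERERF3d3d3d3dVVVVVVf//9mZmZmZmZmZmZmZhEREREREREXd3d3d3dVVVVVVV////ZmZmZmZmZmZmZmEREREREREXd3d3d3dVVVVVVVUP////9mZmZmZmZmZmYRERERERF3d3d3d3d1VVVVVVVQ//////ZmZmZmZmZmZhERERERF3d3d3d3d3VVVVVVVVAP////9mZmZmZmZmZmEREREREXd3d3d3d3VVVVVVVVUA/////2ZpmWZmZmZmYREREREXd3d3d3d3dVVVVVVVVQD/////ZpmZmWZmZmZhERERERd3d3d3d3d1VVVVVVVVAA////9pmZmZmWZmZmERERERF3d3d3d3d3VVVVVVVVUAz//8wAmZmZmZlmZmYREREREXd3d3d3d3dVVVVVVVVQDMzMzACZmZmZmWZmZhERERERd3d3d3d3dVVVVVVVVVAMzMzMAAmZmZmZZmZmEREREREXd3d3d3d1VVVVVVVVUAzMzMzACZmZmZmZZmYRERERERERd3d3d3VVVVVVVVVQDMzMzMAJmZmZmZmWZhERERERERERF3d1VVVVVVVVVVCMzMzMwAmZmZmZmZmREREREREREREREzMzM1VVVVVVWMzMzMwACZmZmZmZkRERERERERERERERMzMzNVVVVVVYzMzMzACZmZmZmZkRERERERERERERERETMzMzVVVVVVjMzMzMAJmZmZmZkREREREREREREREREREzMzM1VVVVXMzMzMwAmZmZmZmREREREREREREREREREzMzMzM1VVVYzMzMzMAAmZmZmZERERERERERERERERETMzMzMzNVVQjMzMzMwACZmZmZERERERERERERERERETMzMzMzMzNVCIzMzMzAAJmZmZkRERERERERERERERETMzMzMzMzMzAIiMzMwAAACZkAABERERERERERERERERMzMzMzMzMzMAiIgMAAAAAAkAAAERERERERERERERERMzMzMzMzMzMwCIiAAAAAAA3QAAABEREREREREREREREzMzMzMzMzMzAIiIgAAAAA3dAAAAERERERERERERERETMzMzMzMzMzMAiIiAAAAA3d3QAAABERERERERERERERMzMzMzMzMzMwCIiIAAAADd3dAAAAEREREREREREREREzMzMzMzMzMzAIiIgAAADd3d3QAAABERERERERERERETMzMzMzMzMzMAiIiIAAAN3d3d0AAAERERERERERERERMzMzMzMzMzMwCIiIiAAA3d3d3dAAAREREREREREREREzMzMzMzMzMzAIiIiIgA3d3d3d3dARERERERERERERETMzMzMzMzMzMAiIiIiIjd3d3d3d3QARERERERERERETMzMzMzMzMzMACIiIiIiN3d3d3d3dAAARERERERERETMzMzMzMzMzMAAIiIiIiIjd3d3d3dAAAAERERERERETMzMzMzMzMzAAAAiIiIiIiI3d3d3d0AAAARERERERERMzMzMzMzMzMAAAAACIiIiIiN3d3e7uAAABERERERERMzMzMzMzMzMwAAAAAAiIiIiIiN7u7u7uABEREREREREzMzMzMzMzMzAAAAAAAAiIiIiIju7u7u7uQREREREREzMzMzMzMzMzMAAAAAAAAIiIiIiO7u7u7uREQRERETMiIiIjMzMzMzMwAAAAAAAACIiIiI7u7u7u5ERBERETIiIiIiIzMzMzMzMAAAu7AACIiIiIiO7u7u7kREERESIiIiIiIiMzMzMzMzAAC7u7AIiIiIiI7u7u7kRERBERIiIiIiIiIjMzMzMzMAALu7uwiIiIiIju7u7kREREQRIiIiIiIiIiIzMzMzMwAAu7u7AIiIiIiI7u7uREREREIiIiIiIiIiIiMzMzMzAAC7u7uwAAAAAABERORERERERCIiIiIiIiIiIiIjMzMAALu7u7uwAAuwAERERERERERAACIiIiIiIiIiIiIiIgAAu7u7u7u7u7u7RERERERERAAAACIiIiIiIiIiIiIiAAC7u7u7u7u7u7tERERERERAAgAAAiIiIiIiIiIiIiIAALu7u7u7u7u7u0RERERAAAACAAACIiIiIiIiIiIiIgAAu7u7u7u7u7u6REREREAAAAIgACIiIiIiIiIiIiIiAAC7u7u7u7u7u7pEREREQAAARCIiIiIiIiIiIiIiIiIgALu7uqqqq7u7qkRERERAAABEIiIiIiIiIiIiIiIiIiAAu7uqqqqqqqqqREREREQABERCIiIiIiIiIiIiIiIiIAC7uqqqqqqqqqpEREREREREREIiIiIiIiIiIiIiIiIgALuqqqqqqqqqpEREREREREREQiIiIiIiIiIiIiIiIiIgqqqqqqqqqqqkREREREREREREIiIiIiIiIiIiIiIiIiKqqqqqqqqqqqREREREREREREQiIiIiIiIiIiIiIiIiIqqqqqqqqqqqpEREREREREREREIiIiIiIiIiIiIiIiIiqqqqqqqqqqqkRERERERERERERCIiIiIiIiIiIiIiIiKqqqqqqqqqqqpEREREREREREREIiIiIiIiIiIiIiIiIqqqqqqqqqqqqkRERERERERERERCIiIiIiIiIiIiIiIi"/>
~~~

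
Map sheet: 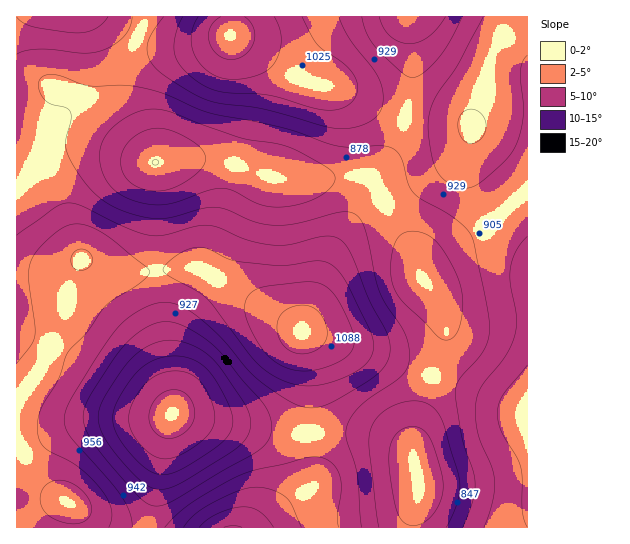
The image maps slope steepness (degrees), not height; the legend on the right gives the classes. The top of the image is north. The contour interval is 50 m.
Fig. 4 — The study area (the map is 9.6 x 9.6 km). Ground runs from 680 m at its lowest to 1130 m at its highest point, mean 930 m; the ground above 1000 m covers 19.6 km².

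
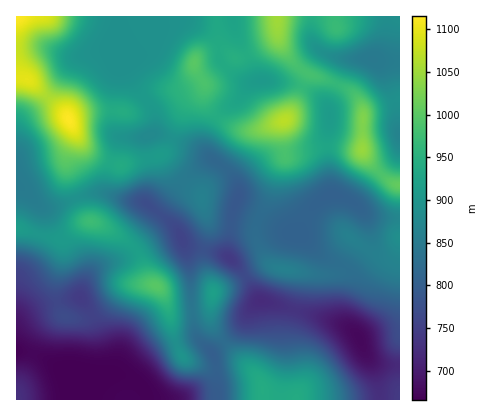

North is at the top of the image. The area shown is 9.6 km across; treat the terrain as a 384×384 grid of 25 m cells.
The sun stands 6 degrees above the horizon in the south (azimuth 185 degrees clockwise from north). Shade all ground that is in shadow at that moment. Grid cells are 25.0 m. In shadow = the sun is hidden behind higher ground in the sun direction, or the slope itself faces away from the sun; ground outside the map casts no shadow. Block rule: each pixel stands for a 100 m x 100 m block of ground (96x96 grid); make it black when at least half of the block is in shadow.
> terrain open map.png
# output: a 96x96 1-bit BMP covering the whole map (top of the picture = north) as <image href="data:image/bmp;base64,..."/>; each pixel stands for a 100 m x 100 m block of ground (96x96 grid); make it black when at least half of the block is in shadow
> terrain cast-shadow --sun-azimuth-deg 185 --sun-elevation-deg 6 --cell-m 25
<image width="96" height="96" href="data:image/bmp;base64,Qk2+BAAAAAAAAD4AAAAoAAAAYAAAAGAAAAABAAEAAAAAAIAEAAATCwAAEwsAAAIAAAAAAAAA////AAAAAAAAAAAAAAAAAAAAAAAAAAAAAAAAAAAAAAAAAAAAAAAAAAAAAAAAAAAAAAAAAAAAAAAAAAAAAAAAAAAAfgAAAAAAAAAAAD4B/gAAAAAAAAAAAf///wAAAAAAAAAAA////gAAAAAAAAAAD////gAAAAAAAAAAP////gAAAAAAAAAA/////AAAAAAAABwB/////AAAAAAAADwD////+AAAAAAAADwD////+AAAAAAAADgD////8AAAAAAAABAD////8AAAAAAAAAAD////4AAAAAAAAAAD////4AAAAAAAAAAD////wAAAAAAAAAAD////gAAAAAAAAAAB////AAAAAAAAAAAB///+AAAAAAAAAAAA///4AAAAAAAAAAAA/+AAAAAAAAAAAAAAf8AAAAAAAAAAAAAAPwAAAAAAAAAAAAAAHAAAAAAAAAAAAAAAAAAAAAAAAAAAAYB4AAAAAAAAAAAAD8D+AAAAAAAAAAAAf+H/AAAAAAAAAAB//+P/AAAAAAAAAAB//+P/AAAAAAAAAAA//+P/AAAAAAAAAAAB/+P+AD4AAAAAAAAA/+P+AH4AAAAAAAAA/+P+AHwAAAAAAAAAf+H8ABAAAAAAAAAAf8D4AAAAAAAAAAAA/8BwAAAAAAAAAAAD/8AAAAAAAAAAAAAH/8AAAAAAAAAAAAAf/4AAAAAAAAAAAAA//4AAAAAAAAAAAAD//4AAAAAAAADwAAP//wAAAAAAAADgA////wAAAAAAAADgA////gAAAAAAAACAA///+AAAAAAAAAAAAf//4AAAAAAAAAAAAf//gAAAAAAAAAAAAP/+AAAAAAAAAAAAAH8AAAAAAAAAAAAAAAgAAAAAAAAAAAAAAAAAAAAAAAAAAAAAAAAAAAAAAAAAAAMAAAAAAAAAAAAAAAcAAAAAAAAAAAAAAA8AAAAAAAAAAAAAAA8AAAAAAAAAAAAAAA8AAAAAAAAAAAAAAA8AAAAAAAAAAAAAAA8AAAAAAAAAAAAAAAcAAAAAAAAAAAAAAAcAAAAAAAAAAAAAAD8AAAAAAAAAAAAAADcAAAAAAAAAAAAAADMAAAAAAAAAAAAAAAEAAAAAAAAAAAAAAAAAAAAAAAAB8AAAAAAAAAAAAAAD+AAAAAAAAAAAAAAD/8AAAAAAAAAAAAAB//wAAAAAD+AAAAAA//4AAcAAP/gAAAAAf/8AA+AAP/wAAAAAP/8AA+AAf/wAAAAAH/8AA/AAf/wAAAAAD/8AB/AA//wAAAAAD/4AH/AA//gAAAAAB/4Af/AB//gAAAAAA/wB/+AD//gAAAAAAfAH/+AH//AAAAAAAAA//+AP//AAAAAAAAB//+AP//AAAAAAAAD//+AP/+AAAAAAAAH//8AP/+AAADgAAAH//8AHH+AAAD4AAAD+D4AAD8AAAD4AAAD4AAAAB8AAAD4AAABgAAAAAAAAAD4AAAAAAAAAAAAAAB4AAAAAAAAAAAAAAB4AAAAAAAAAAAAAAAwAAAAAAAAAAAAAAAAAAAAAAAAAAAAAAAAAAAAAAAA="/>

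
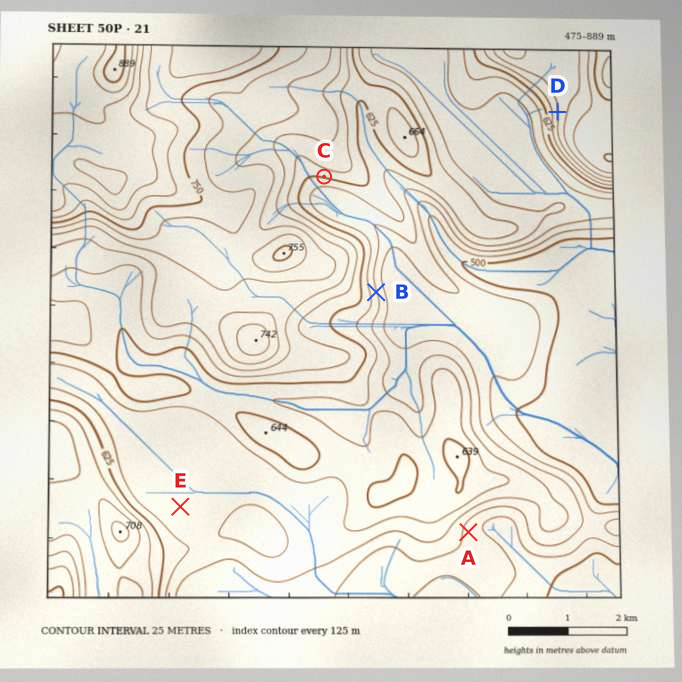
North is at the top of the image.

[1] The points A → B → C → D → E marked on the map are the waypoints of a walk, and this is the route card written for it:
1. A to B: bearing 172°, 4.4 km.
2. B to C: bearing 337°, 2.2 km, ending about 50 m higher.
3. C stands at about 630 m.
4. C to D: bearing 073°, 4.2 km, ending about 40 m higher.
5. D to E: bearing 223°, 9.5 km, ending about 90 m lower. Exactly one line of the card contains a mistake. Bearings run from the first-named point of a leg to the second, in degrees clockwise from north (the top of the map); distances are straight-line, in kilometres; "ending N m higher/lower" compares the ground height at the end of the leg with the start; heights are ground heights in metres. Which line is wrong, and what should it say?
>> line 1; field bearing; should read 340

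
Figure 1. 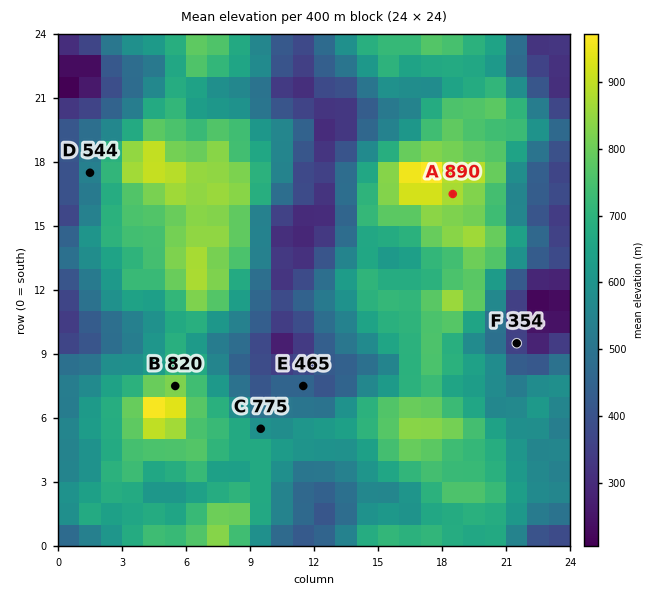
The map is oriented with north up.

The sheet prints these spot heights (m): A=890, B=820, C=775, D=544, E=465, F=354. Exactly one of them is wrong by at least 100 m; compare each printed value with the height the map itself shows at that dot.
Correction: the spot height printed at C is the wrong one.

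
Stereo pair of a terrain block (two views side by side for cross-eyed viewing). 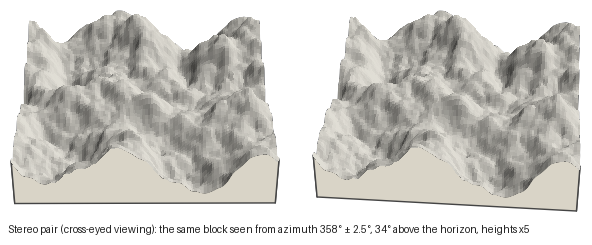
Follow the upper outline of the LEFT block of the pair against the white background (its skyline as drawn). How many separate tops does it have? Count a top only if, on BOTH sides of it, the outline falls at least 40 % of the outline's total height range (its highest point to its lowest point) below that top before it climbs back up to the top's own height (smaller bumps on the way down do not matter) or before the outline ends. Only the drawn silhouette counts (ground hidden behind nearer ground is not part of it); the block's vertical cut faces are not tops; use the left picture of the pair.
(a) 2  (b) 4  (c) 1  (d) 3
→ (c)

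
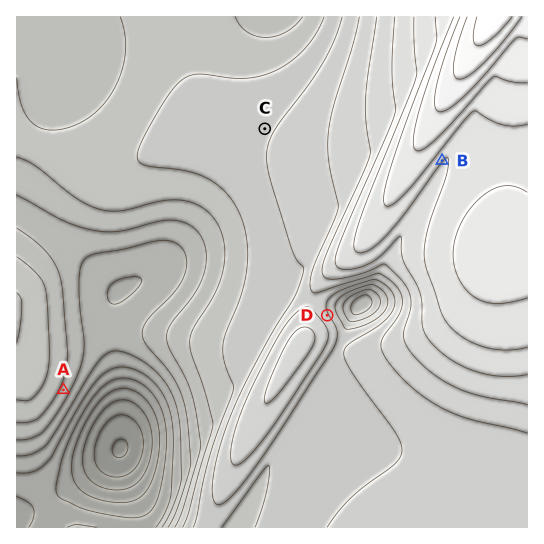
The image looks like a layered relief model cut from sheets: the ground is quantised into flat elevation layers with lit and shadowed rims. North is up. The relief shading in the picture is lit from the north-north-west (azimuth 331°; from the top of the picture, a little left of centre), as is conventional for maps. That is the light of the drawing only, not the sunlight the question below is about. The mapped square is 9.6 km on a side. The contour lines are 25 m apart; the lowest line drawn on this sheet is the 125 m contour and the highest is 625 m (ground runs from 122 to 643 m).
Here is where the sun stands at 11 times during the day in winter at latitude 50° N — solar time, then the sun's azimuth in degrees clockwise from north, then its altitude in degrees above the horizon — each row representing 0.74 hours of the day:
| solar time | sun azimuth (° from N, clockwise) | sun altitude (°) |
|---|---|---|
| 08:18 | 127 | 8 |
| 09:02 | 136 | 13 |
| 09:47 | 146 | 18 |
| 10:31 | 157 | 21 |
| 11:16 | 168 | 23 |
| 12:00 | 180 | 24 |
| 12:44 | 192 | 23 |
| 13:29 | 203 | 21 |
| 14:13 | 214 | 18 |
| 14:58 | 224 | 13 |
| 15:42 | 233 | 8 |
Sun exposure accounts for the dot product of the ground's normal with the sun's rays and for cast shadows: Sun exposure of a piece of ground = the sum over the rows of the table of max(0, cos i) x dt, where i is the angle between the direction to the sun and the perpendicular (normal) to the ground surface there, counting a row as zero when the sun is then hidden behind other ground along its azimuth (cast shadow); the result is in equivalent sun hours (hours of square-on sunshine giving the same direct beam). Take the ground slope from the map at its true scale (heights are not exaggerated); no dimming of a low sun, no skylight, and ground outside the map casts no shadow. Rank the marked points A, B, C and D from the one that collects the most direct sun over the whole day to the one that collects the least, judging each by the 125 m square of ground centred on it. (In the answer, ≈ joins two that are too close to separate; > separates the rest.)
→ B ≈ A > C > D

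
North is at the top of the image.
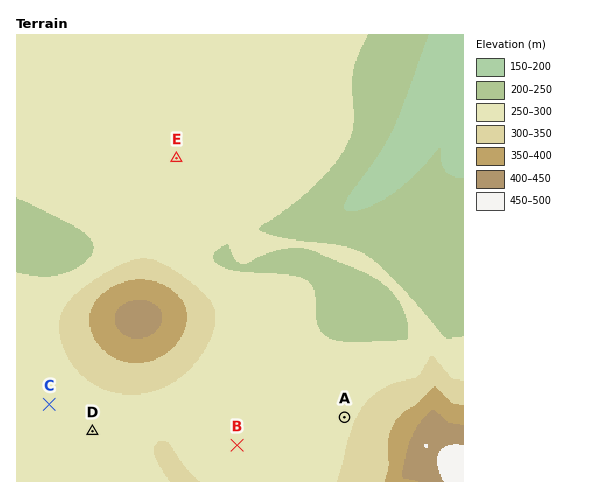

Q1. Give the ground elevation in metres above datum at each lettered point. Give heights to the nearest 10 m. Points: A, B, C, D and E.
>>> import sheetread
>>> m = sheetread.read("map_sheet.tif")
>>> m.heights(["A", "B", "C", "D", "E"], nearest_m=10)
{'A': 290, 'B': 280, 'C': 290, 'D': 290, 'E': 290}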